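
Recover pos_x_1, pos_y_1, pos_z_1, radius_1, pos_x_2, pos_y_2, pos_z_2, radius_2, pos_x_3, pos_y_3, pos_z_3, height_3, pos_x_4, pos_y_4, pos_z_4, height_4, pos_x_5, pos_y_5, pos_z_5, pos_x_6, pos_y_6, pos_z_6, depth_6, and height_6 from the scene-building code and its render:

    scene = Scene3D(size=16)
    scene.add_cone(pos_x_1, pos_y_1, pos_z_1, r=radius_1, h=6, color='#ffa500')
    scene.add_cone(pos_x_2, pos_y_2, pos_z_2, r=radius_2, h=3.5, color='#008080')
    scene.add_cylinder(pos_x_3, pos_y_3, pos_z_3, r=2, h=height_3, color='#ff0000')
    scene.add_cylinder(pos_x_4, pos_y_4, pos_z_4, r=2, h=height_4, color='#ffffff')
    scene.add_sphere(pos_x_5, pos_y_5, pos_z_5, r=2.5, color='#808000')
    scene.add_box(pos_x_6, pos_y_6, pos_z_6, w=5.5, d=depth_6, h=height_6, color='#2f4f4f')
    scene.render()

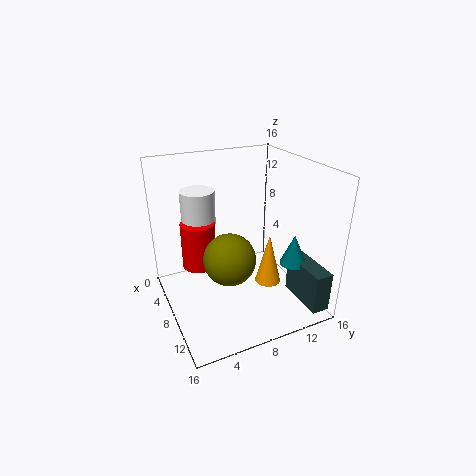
pos_x_1 = 9, pos_y_1 = 11.5, pos_z_1 = 2, radius_1 = 1.5, pos_x_2 = 11, pos_y_2 = 13.5, pos_z_2 = 5, radius_2 = 1.5, pos_x_3 = 4.5, pos_y_3 = 4.5, pos_z_3 = 3.5, height_3 = 5.5, pos_x_4 = 3.5, pos_y_4 = 5, pos_z_4 = 8.5, height_4 = 4, pos_x_5 = 12.5, pos_y_5 = 5, pos_z_5 = 8.5, pos_x_6 = 10, pos_y_6 = 13.5, pos_z_6 = 1, depth_6 = 2, height_6 = 4.5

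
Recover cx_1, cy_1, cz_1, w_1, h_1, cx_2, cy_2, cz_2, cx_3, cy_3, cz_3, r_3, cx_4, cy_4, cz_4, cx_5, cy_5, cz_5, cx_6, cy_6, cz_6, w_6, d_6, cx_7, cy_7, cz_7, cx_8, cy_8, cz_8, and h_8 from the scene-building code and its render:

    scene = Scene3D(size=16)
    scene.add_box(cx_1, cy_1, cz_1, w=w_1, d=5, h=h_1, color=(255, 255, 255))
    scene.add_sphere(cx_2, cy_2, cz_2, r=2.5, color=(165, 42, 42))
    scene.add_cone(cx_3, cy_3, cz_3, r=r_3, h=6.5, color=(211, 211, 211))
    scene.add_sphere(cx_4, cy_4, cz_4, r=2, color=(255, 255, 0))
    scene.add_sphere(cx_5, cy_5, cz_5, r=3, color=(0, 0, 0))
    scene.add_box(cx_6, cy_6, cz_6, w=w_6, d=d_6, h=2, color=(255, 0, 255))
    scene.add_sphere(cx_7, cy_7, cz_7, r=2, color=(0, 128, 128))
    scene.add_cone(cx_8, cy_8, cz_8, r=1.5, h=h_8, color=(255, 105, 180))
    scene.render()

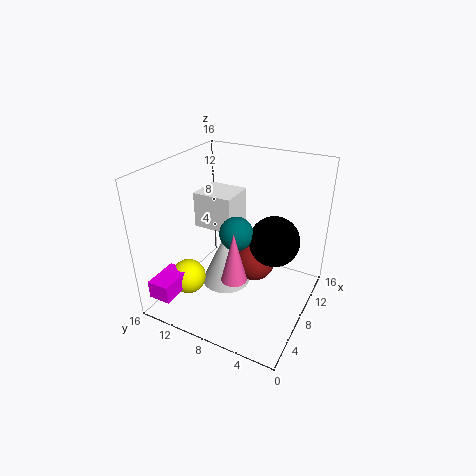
cx_1 = 10.5; cy_1 = 10.5; cz_1 = 6.5; w_1 = 4.5; h_1 = 4.5; cx_2 = 11.5; cy_2 = 7.5; cz_2 = 3; cx_3 = 9.5; cy_3 = 10.5; cz_3 = 0.5; r_3 = 3; cx_4 = 5; cy_4 = 13; cz_4 = 3; cx_5 = 11.5; cy_5 = 5; cz_5 = 6.5; cx_6 = 0.5; cy_6 = 12.5; cz_6 = 2.5; w_6 = 4; d_6 = 2.5; cx_7 = 9.5; cy_7 = 9; cz_7 = 7.5; cx_8 = 7; cy_8 = 8; cz_8 = 3; h_8 = 6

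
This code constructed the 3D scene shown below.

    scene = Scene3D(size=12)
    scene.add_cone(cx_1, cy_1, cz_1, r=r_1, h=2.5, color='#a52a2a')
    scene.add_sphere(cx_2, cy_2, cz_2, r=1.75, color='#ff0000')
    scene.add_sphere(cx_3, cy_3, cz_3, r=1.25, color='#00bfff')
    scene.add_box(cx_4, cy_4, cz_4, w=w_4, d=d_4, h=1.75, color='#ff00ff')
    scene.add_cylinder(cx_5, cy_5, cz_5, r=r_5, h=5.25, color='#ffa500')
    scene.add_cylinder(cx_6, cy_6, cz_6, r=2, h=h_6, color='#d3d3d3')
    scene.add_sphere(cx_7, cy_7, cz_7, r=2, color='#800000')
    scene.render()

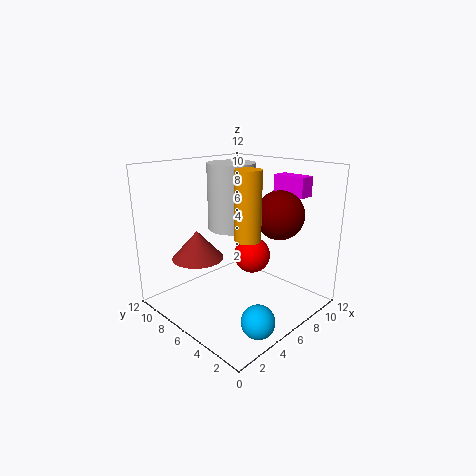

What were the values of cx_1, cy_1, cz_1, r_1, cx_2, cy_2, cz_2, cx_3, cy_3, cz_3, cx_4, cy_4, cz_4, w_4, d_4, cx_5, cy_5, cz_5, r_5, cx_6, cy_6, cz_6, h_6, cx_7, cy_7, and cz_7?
cx_1 = 4.25, cy_1 = 9.25, cz_1 = 3.75, r_1 = 2.25, cx_2 = 9.75, cy_2 = 7.75, cz_2 = 2.75, cx_3 = 3.25, cy_3 = 1.25, cz_3 = 1.5, cx_4 = 10.5, cy_4 = 3, cz_4 = 9, w_4 = 1.5, d_4 = 3, cx_5 = 4.75, cy_5 = 3.75, cz_5 = 6.75, r_5 = 1, cx_6 = 6.5, cy_6 = 7.25, cz_6 = 6.5, h_6 = 5.5, cx_7 = 8.25, cy_7 = 3.5, cz_7 = 8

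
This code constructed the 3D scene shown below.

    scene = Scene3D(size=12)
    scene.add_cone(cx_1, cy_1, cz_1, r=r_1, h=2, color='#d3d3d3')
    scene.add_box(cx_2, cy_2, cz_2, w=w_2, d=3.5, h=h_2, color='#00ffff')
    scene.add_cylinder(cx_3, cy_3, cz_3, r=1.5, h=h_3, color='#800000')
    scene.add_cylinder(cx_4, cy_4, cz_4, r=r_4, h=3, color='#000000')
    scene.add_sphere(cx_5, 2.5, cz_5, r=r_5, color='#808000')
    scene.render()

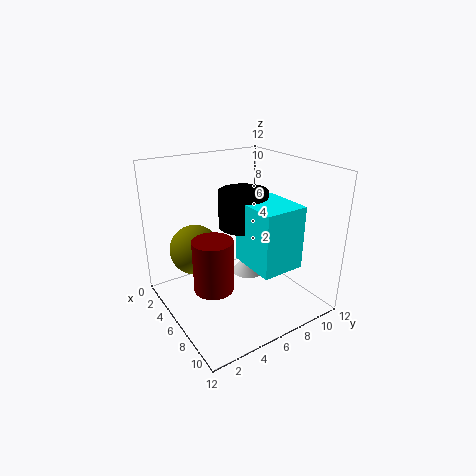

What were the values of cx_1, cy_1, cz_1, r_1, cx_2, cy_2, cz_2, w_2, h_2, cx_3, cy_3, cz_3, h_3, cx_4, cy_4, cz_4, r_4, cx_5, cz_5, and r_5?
cx_1 = 4; cy_1 = 8.5; cz_1 = 1; r_1 = 1.5; cx_2 = 6.5; cy_2 = 5.5; cz_2 = 4.5; w_2 = 4; h_2 = 5; cx_3 = 8; cy_3 = 2.5; cz_3 = 3.5; h_3 = 4; cx_4 = 6; cy_4 = 6.5; cz_4 = 7; r_4 = 2; cx_5 = 5; cz_5 = 5.5; r_5 = 2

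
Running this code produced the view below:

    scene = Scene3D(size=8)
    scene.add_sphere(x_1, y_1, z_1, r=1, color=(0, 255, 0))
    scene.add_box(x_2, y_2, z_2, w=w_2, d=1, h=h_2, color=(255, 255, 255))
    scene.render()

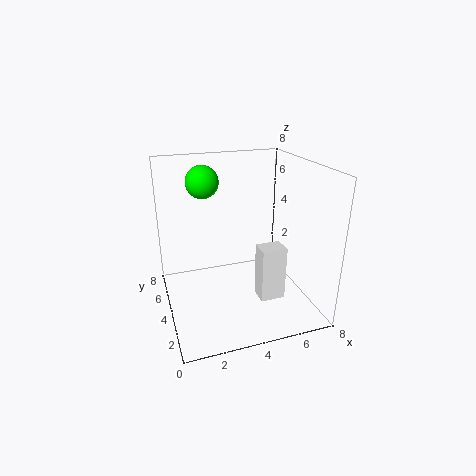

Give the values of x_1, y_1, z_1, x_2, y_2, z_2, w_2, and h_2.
x_1 = 2.75; y_1 = 7; z_1 = 6.5; x_2 = 4.25; y_2 = 1; z_2 = 1.75; w_2 = 1.25; h_2 = 2.75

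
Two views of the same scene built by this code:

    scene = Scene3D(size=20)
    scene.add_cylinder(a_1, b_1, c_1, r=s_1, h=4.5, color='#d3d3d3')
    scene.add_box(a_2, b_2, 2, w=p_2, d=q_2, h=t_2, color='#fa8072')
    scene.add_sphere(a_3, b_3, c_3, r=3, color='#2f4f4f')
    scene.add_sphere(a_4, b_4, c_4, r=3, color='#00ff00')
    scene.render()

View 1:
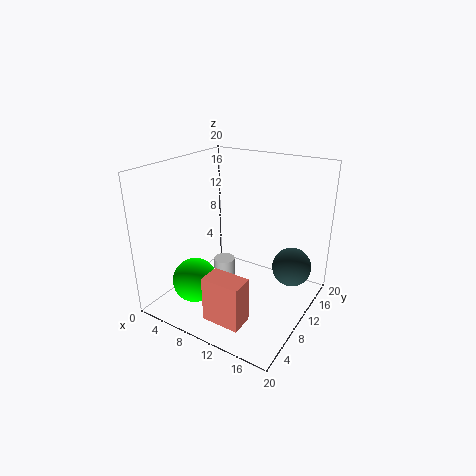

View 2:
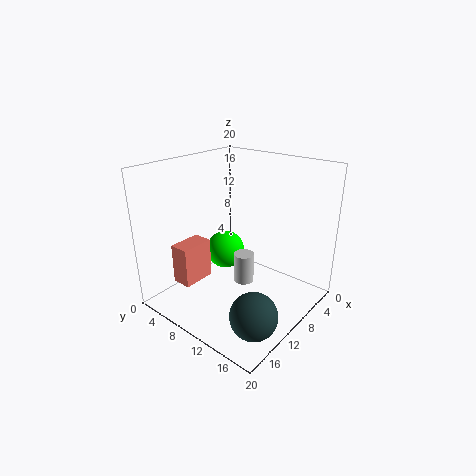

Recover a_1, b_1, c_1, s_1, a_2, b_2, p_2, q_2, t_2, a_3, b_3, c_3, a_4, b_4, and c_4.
a_1 = 8, b_1 = 9.5, c_1 = 2, s_1 = 1.5, a_2 = 10, b_2 = 1.5, p_2 = 5, q_2 = 3, t_2 = 6, a_3 = 15.5, b_3 = 17, c_3 = 3.5, a_4 = 6.5, b_4 = 4.5, c_4 = 5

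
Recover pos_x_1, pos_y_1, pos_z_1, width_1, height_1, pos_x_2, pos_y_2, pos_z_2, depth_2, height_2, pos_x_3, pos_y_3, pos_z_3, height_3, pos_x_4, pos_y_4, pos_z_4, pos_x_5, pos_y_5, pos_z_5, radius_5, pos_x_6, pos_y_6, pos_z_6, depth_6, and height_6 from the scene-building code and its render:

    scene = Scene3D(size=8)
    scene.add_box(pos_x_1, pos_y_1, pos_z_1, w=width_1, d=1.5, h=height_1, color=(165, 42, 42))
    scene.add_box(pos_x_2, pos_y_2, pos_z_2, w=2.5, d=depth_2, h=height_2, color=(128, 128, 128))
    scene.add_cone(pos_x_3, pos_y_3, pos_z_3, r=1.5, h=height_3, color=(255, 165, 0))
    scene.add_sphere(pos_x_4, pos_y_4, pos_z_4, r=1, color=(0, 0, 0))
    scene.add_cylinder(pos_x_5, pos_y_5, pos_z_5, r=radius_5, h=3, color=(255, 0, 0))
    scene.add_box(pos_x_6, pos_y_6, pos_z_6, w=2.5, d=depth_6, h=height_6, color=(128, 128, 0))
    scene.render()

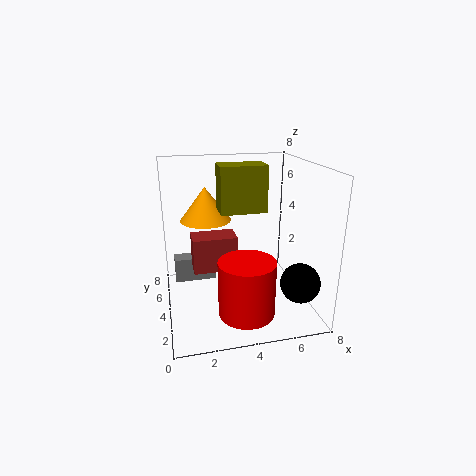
pos_x_1 = 1.5
pos_y_1 = 4
pos_z_1 = 2
width_1 = 2.5
height_1 = 2
pos_x_2 = 0.5
pos_y_2 = 6
pos_z_2 = 0.5
depth_2 = 1
height_2 = 1.5
pos_x_3 = 2.5
pos_y_3 = 6
pos_z_3 = 4.5
height_3 = 2
pos_x_4 = 6.5
pos_y_4 = 1
pos_z_4 = 2.5
pos_x_5 = 4
pos_y_5 = 2
pos_z_5 = 0.5
radius_5 = 1.5
pos_x_6 = 3
pos_y_6 = 3.5
pos_z_6 = 5.5
depth_6 = 1.5
height_6 = 2.5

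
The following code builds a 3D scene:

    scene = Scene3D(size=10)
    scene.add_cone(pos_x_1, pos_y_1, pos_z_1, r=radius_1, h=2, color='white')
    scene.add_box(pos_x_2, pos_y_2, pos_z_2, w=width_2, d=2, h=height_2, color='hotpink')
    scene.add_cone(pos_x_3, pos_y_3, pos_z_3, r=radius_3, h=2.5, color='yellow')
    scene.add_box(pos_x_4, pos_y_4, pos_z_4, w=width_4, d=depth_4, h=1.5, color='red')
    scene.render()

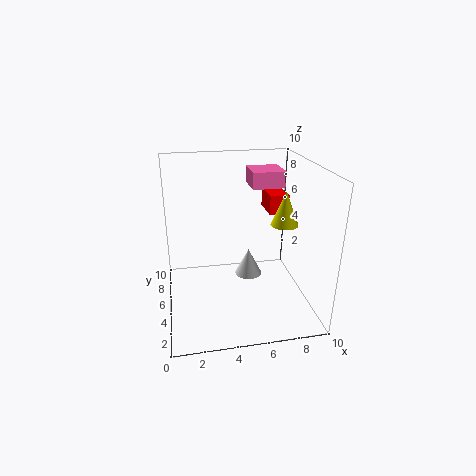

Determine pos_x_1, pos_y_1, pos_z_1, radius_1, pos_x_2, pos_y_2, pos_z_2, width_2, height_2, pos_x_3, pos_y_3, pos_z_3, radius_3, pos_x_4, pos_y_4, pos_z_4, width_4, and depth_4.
pos_x_1 = 6
pos_y_1 = 6
pos_z_1 = 1.5
radius_1 = 1
pos_x_2 = 5.5
pos_y_2 = 3
pos_z_2 = 9
width_2 = 2
height_2 = 1
pos_x_3 = 8.5
pos_y_3 = 5.5
pos_z_3 = 5.5
radius_3 = 1
pos_x_4 = 8
pos_y_4 = 7.5
pos_z_4 = 5.5
width_4 = 1.5
depth_4 = 2.5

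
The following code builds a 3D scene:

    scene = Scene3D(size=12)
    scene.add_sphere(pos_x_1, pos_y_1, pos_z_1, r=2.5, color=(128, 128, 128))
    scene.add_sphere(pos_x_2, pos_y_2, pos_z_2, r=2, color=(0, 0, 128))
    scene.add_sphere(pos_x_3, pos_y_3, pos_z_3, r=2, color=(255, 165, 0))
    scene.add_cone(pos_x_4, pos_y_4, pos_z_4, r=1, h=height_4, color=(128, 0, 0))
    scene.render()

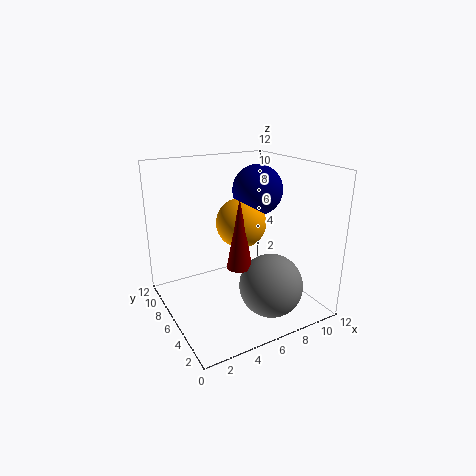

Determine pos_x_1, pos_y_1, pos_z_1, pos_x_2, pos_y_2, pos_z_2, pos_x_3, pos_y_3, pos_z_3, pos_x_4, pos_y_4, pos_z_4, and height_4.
pos_x_1 = 7
pos_y_1 = 2.5
pos_z_1 = 3
pos_x_2 = 7.5
pos_y_2 = 5.5
pos_z_2 = 10
pos_x_3 = 6
pos_y_3 = 5.5
pos_z_3 = 7.5
pos_x_4 = 5
pos_y_4 = 4
pos_z_4 = 4.5
height_4 = 5.5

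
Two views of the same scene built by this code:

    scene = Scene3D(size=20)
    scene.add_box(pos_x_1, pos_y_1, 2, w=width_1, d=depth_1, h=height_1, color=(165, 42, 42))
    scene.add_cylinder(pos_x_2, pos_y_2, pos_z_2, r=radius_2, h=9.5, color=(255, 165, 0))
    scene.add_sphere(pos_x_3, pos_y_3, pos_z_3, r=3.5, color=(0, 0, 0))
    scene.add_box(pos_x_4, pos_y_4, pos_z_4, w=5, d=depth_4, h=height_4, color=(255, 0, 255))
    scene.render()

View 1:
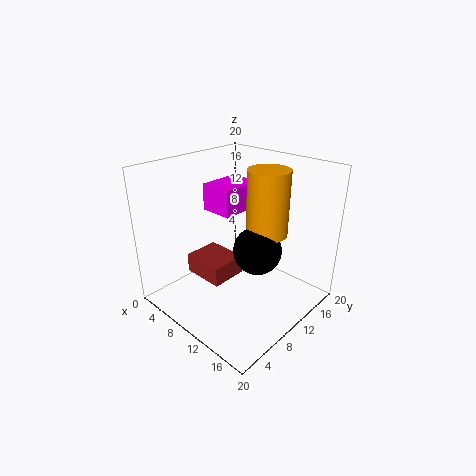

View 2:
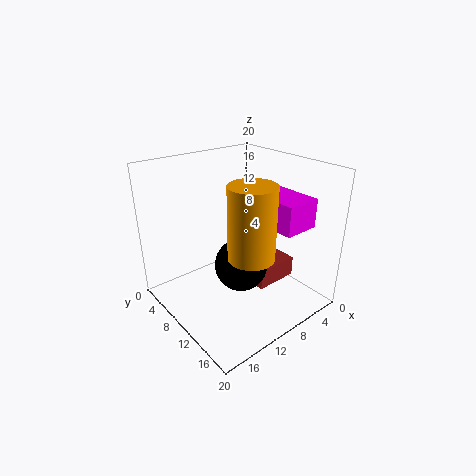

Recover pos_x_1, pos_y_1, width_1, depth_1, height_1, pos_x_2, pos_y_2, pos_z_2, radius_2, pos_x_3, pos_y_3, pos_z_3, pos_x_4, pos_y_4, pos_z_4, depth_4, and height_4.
pos_x_1 = 1.5, pos_y_1 = 7.5, width_1 = 6.5, depth_1 = 5.5, height_1 = 3, pos_x_2 = 11.5, pos_y_2 = 14.5, pos_z_2 = 9.5, radius_2 = 3, pos_x_3 = 11.5, pos_y_3 = 12.5, pos_z_3 = 7.5, pos_x_4 = 2.5, pos_y_4 = 10.5, pos_z_4 = 12, depth_4 = 6.5, height_4 = 4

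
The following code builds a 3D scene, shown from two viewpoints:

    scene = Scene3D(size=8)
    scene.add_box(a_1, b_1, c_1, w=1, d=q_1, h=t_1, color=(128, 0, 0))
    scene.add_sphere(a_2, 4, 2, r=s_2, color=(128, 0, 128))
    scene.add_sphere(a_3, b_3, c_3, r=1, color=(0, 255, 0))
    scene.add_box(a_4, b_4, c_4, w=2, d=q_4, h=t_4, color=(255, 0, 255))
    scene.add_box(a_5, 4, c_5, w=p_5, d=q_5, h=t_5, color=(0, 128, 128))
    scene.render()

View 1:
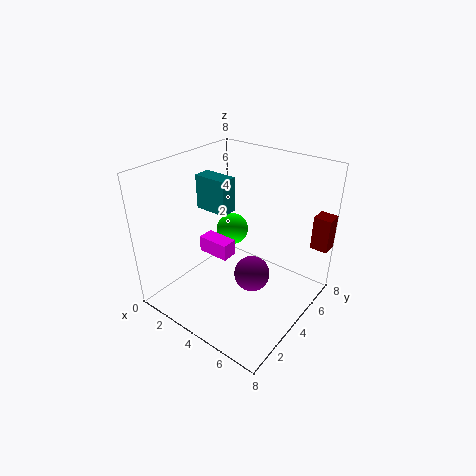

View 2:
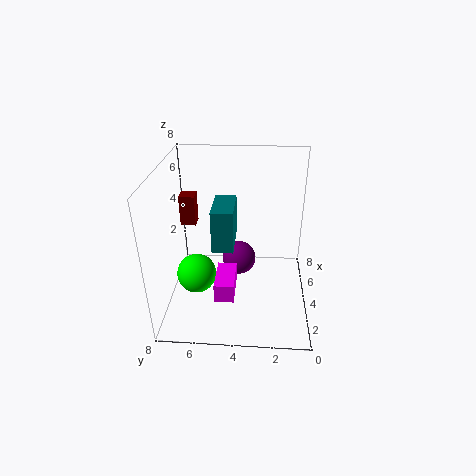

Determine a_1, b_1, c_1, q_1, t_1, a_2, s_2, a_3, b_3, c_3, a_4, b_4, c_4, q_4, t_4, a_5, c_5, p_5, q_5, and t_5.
a_1 = 7, b_1 = 7, c_1 = 3, q_1 = 1, t_1 = 2, a_2 = 5, s_2 = 1, a_3 = 2, b_3 = 6, c_3 = 3, a_4 = 1, b_4 = 4, c_4 = 2, q_4 = 1, t_4 = 1, a_5 = 1, c_5 = 5, p_5 = 2, q_5 = 1, t_5 = 2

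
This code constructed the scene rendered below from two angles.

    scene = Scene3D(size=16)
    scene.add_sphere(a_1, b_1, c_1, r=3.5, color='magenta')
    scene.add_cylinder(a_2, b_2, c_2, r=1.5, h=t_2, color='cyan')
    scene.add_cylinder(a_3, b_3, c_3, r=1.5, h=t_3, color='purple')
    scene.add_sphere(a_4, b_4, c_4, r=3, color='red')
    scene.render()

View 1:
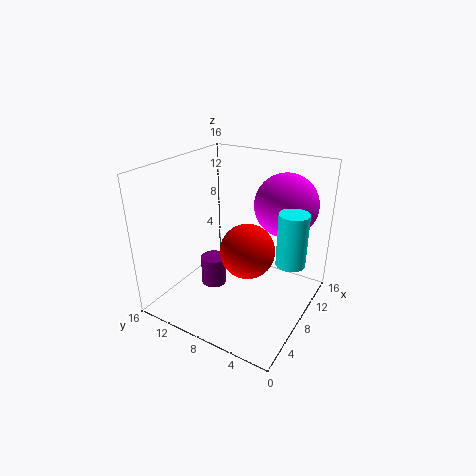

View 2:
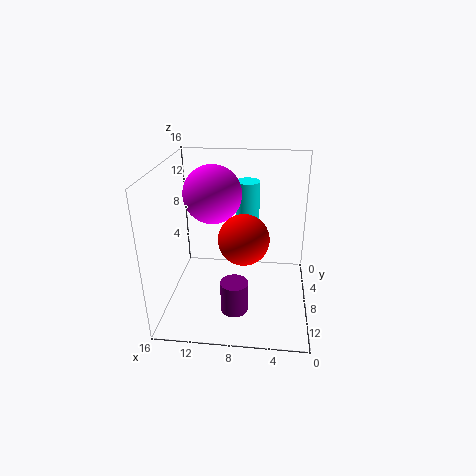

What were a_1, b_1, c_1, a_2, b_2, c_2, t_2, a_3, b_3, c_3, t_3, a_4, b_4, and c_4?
a_1 = 11.5
b_1 = 4
c_1 = 11.5
a_2 = 7.5
b_2 = 1.5
c_2 = 7
t_2 = 5.5
a_3 = 8
b_3 = 11.5
c_3 = 1
t_3 = 3.5
a_4 = 7.5
b_4 = 6.5
c_4 = 7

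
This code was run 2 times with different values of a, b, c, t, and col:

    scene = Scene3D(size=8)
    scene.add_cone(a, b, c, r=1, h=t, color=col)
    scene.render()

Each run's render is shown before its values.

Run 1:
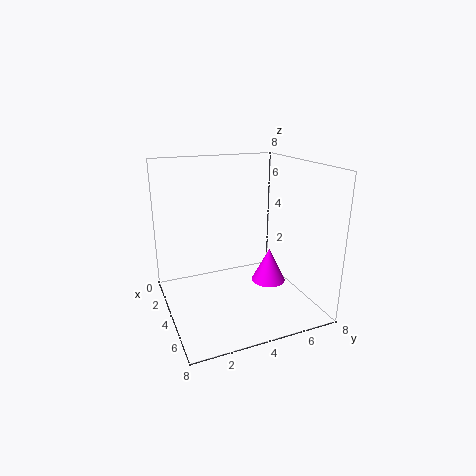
a = 4
b = 6
c = 1
t = 2
col = 'magenta'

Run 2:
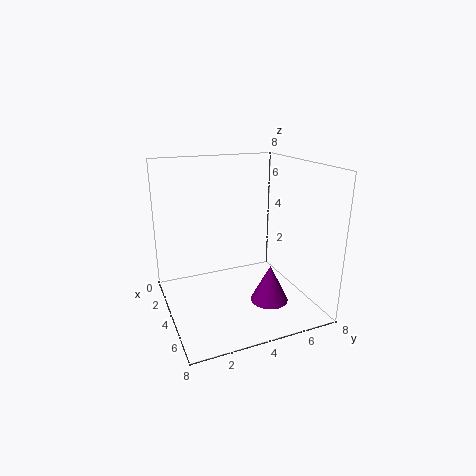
a = 6
b = 5
c = 1
t = 2
col = 'purple'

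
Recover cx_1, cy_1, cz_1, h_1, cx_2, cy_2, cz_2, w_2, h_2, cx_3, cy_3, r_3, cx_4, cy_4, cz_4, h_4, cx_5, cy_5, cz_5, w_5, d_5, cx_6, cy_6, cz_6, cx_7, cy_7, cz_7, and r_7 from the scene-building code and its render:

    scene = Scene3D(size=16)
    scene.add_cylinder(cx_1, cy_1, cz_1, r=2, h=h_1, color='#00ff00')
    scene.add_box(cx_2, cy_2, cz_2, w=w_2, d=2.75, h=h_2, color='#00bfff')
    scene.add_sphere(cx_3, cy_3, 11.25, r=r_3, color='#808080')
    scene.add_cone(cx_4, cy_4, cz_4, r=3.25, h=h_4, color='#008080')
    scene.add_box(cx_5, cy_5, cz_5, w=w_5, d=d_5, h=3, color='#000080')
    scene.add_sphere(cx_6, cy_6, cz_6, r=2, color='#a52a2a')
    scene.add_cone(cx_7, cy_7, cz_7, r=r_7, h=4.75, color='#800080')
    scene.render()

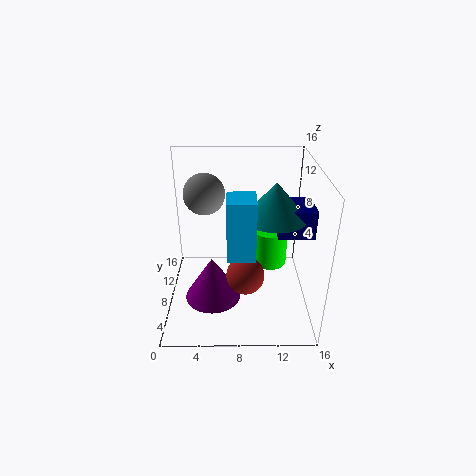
cx_1 = 11.75
cy_1 = 9.5
cz_1 = 4
h_1 = 4.25
cx_2 = 7
cy_2 = 0.25
cz_2 = 10
w_2 = 2.5
h_2 = 5.5
cx_3 = 4
cy_3 = 12.75
r_3 = 2.5
cx_4 = 11.75
cy_4 = 6.5
cz_4 = 11.25
h_4 = 3.75
cx_5 = 12
cy_5 = 5
cz_5 = 9.5
w_5 = 3.75
d_5 = 4
cx_6 = 8.75
cy_6 = 4.5
cz_6 = 5.5
cx_7 = 5.25
cy_7 = 5
cz_7 = 2.5
r_7 = 3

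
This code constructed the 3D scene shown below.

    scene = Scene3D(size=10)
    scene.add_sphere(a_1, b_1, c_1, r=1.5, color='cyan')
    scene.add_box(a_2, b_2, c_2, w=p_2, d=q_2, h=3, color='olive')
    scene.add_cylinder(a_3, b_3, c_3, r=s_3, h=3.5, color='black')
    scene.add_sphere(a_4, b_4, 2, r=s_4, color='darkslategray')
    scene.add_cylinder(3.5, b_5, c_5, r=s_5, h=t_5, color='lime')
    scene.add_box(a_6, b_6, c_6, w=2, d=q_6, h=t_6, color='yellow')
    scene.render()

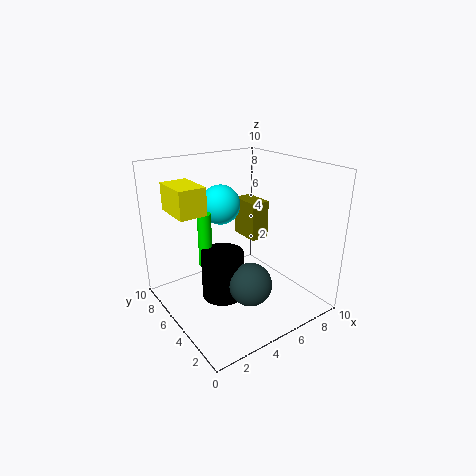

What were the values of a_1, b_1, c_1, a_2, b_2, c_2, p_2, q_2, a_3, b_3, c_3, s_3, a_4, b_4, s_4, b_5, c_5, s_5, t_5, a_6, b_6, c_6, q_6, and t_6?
a_1 = 5.5; b_1 = 8; c_1 = 6.5; a_2 = 7.5; b_2 = 6.5; c_2 = 3.5; p_2 = 1.5; q_2 = 2.5; a_3 = 4; b_3 = 5.5; c_3 = 0.5; s_3 = 1.5; a_4 = 5; b_4 = 3.5; s_4 = 1.5; b_5 = 7; c_5 = 2.5; s_5 = 0.5; t_5 = 4; a_6 = 1.5; b_6 = 6.5; c_6 = 6.5; q_6 = 3; t_6 = 2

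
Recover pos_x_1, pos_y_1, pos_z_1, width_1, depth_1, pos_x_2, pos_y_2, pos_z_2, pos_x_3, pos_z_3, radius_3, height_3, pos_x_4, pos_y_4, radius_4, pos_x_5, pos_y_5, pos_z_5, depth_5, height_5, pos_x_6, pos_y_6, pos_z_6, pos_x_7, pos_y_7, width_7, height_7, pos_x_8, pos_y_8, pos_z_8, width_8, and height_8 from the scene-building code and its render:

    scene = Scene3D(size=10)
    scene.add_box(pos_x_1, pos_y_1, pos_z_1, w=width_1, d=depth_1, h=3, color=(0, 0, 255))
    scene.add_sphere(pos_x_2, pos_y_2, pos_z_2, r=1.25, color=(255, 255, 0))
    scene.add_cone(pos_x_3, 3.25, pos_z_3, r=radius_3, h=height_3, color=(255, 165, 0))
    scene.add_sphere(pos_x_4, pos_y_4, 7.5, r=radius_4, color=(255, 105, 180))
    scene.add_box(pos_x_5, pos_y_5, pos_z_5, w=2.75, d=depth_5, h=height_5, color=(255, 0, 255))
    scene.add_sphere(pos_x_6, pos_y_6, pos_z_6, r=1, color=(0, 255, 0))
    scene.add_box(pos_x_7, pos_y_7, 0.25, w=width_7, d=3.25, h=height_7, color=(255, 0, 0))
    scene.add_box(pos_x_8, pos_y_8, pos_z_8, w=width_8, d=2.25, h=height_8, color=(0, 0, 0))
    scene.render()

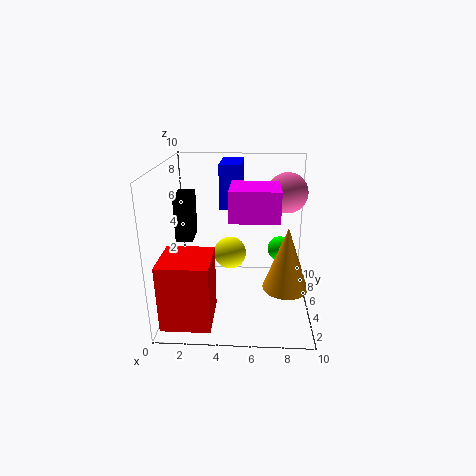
pos_x_1 = 3.75
pos_y_1 = 5
pos_z_1 = 7
width_1 = 1.5
depth_1 = 3
pos_x_2 = 4.25
pos_y_2 = 7.25
pos_z_2 = 2.75
pos_x_3 = 8.25
pos_z_3 = 2.25
radius_3 = 1.5
height_3 = 4.25
pos_x_4 = 8.5
pos_y_4 = 7.75
radius_4 = 1.5
pos_x_5 = 4.75
pos_y_5 = 0.5
pos_z_5 = 7.75
depth_5 = 2.5
height_5 = 1.75
pos_x_6 = 8.25
pos_y_6 = 8.75
pos_z_6 = 2.5
pos_x_7 = 0.25
pos_y_7 = 0.75
width_7 = 3.25
height_7 = 4.5
pos_x_8 = 0.25
pos_y_8 = 6.25
pos_z_8 = 4
width_8 = 1.25
height_8 = 3.5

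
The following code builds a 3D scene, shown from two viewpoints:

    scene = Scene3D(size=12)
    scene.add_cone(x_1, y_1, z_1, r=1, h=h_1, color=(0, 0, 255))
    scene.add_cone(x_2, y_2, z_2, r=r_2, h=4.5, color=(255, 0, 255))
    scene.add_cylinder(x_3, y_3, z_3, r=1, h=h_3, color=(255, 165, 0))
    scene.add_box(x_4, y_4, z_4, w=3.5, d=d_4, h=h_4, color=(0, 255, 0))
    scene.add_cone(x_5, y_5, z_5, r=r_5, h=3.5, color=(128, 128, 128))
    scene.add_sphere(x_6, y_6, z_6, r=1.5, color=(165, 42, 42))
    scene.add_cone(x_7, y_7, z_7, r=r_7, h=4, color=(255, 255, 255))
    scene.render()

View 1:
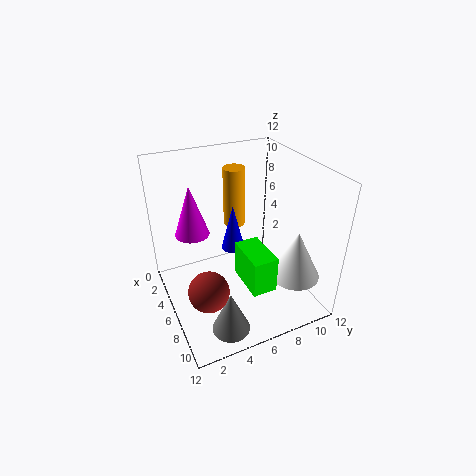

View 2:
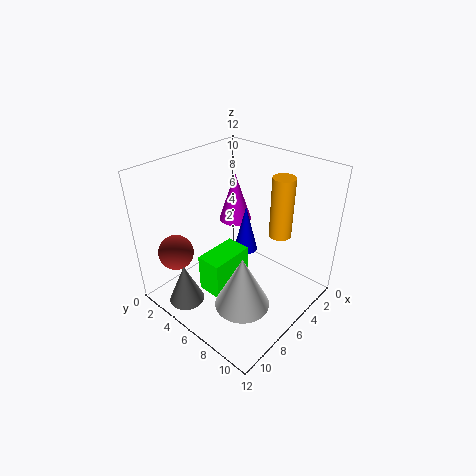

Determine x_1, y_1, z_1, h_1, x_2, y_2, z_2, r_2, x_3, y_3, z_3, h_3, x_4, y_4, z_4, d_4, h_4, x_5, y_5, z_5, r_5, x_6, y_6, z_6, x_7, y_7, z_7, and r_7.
x_1 = 5; y_1 = 6; z_1 = 4.5; h_1 = 4; x_2 = 3; y_2 = 3; z_2 = 5.5; r_2 = 1.5; x_3 = 2; y_3 = 7.5; z_3 = 5; h_3 = 5.5; x_4 = 6.5; y_4 = 5.5; z_4 = 3; d_4 = 2; h_4 = 3; x_5 = 10; y_5 = 3.5; z_5 = 0.5; r_5 = 1.5; x_6 = 9.5; y_6 = 2; z_6 = 4.5; x_7 = 9.5; y_7 = 9.5; z_7 = 3.5; r_7 = 2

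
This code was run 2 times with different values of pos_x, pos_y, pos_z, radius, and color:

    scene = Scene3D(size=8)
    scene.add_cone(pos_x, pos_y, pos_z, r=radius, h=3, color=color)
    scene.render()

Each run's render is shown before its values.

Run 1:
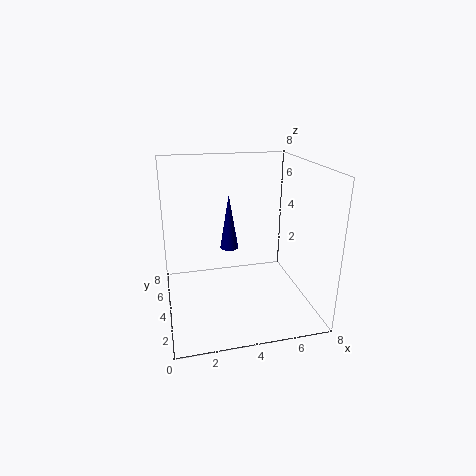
pos_x = 3.5; pos_y = 4; pos_z = 3.5; radius = 0.5; color = 'navy'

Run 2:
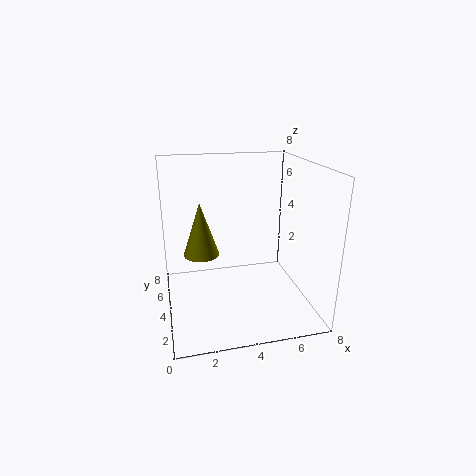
pos_x = 2; pos_y = 4.5; pos_z = 3; radius = 1; color = 'olive'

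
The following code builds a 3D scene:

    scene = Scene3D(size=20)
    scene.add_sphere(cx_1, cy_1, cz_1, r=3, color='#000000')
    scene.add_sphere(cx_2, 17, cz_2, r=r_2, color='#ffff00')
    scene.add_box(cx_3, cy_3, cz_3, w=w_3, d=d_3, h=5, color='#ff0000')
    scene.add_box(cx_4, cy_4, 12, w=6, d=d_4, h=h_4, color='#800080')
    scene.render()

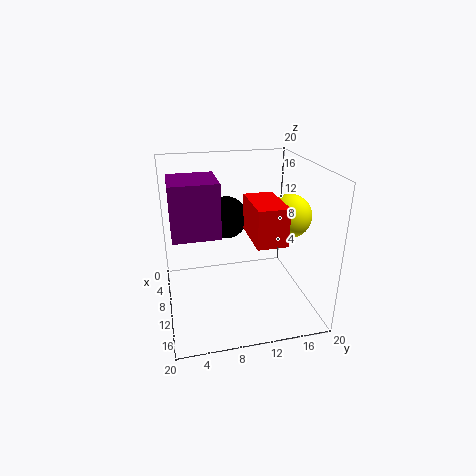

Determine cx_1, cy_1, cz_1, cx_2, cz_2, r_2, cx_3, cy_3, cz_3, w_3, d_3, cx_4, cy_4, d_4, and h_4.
cx_1 = 7, cy_1 = 9, cz_1 = 12, cx_2 = 11, cz_2 = 13, r_2 = 3, cx_3 = 9, cy_3 = 11, cz_3 = 11, w_3 = 7, d_3 = 4, cx_4 = 8, cy_4 = 1, d_4 = 6, h_4 = 7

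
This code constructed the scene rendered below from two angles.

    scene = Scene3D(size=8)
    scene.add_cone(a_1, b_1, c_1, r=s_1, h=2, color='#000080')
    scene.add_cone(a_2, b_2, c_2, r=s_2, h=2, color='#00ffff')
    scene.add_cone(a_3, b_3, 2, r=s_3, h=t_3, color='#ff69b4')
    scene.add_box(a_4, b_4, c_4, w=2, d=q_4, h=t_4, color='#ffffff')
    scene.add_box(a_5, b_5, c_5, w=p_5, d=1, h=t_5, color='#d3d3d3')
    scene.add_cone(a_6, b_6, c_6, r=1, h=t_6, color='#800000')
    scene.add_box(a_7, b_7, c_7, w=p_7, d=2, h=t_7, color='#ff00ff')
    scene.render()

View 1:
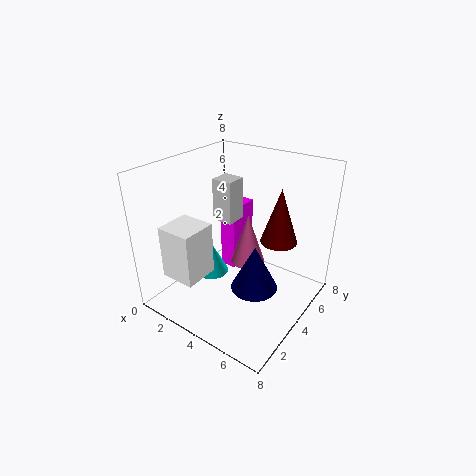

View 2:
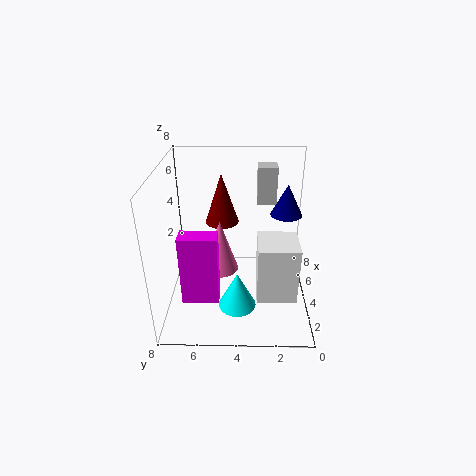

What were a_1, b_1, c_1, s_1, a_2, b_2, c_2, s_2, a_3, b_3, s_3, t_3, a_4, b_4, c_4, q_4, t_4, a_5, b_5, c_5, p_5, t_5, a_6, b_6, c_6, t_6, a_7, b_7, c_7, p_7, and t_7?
a_1 = 7; b_1 = 1; c_1 = 4; s_1 = 1; a_2 = 2; b_2 = 4; c_2 = 1; s_2 = 1; a_3 = 4; b_3 = 5; s_3 = 1; t_3 = 3; a_4 = 1; b_4 = 1; c_4 = 2; q_4 = 2; t_4 = 3; a_5 = 4; b_5 = 2; c_5 = 6; p_5 = 1; t_5 = 2; a_6 = 6; b_6 = 5; c_6 = 4; t_6 = 3; a_7 = 2; b_7 = 5; c_7 = 1; p_7 = 1; t_7 = 4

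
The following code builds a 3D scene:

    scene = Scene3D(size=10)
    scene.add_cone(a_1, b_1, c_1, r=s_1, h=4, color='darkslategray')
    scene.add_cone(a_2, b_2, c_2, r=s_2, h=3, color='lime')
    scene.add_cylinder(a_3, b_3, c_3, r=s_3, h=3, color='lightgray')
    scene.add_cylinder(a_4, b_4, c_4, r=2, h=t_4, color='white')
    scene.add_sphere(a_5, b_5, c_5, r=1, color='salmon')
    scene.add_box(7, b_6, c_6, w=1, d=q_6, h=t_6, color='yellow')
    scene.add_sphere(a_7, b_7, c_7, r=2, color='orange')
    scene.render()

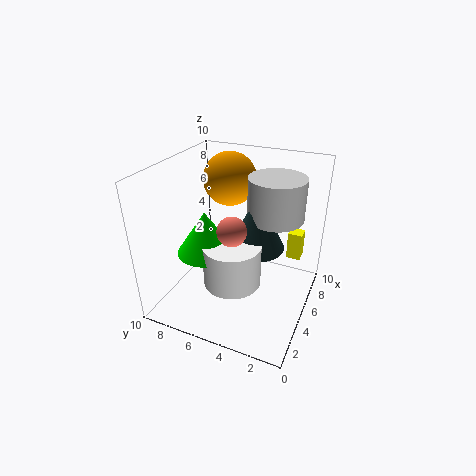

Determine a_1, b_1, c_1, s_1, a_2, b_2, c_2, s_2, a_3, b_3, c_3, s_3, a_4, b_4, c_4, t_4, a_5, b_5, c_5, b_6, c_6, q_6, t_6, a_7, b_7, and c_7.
a_1 = 6, b_1 = 4, c_1 = 4, s_1 = 2, a_2 = 4, b_2 = 7, c_2 = 4, s_2 = 2, a_3 = 7, b_3 = 3, c_3 = 6, s_3 = 2, a_4 = 4, b_4 = 5, c_4 = 2, t_4 = 3, a_5 = 4, b_5 = 5, c_5 = 6, b_6 = 1, c_6 = 3, q_6 = 1, t_6 = 2, a_7 = 8, b_7 = 7, c_7 = 8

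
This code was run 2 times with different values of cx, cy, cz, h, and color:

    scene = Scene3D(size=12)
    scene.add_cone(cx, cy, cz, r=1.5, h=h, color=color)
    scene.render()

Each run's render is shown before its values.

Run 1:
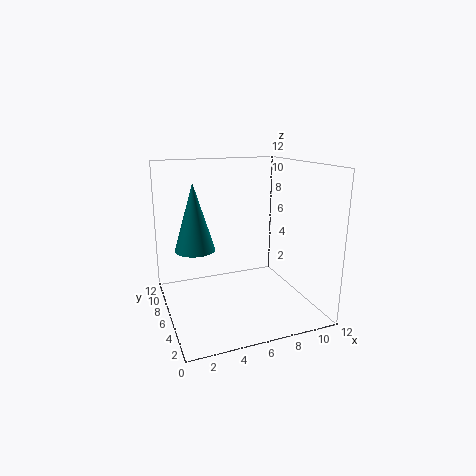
cx = 2, cy = 4.5, cz = 6, h = 5, color = 'teal'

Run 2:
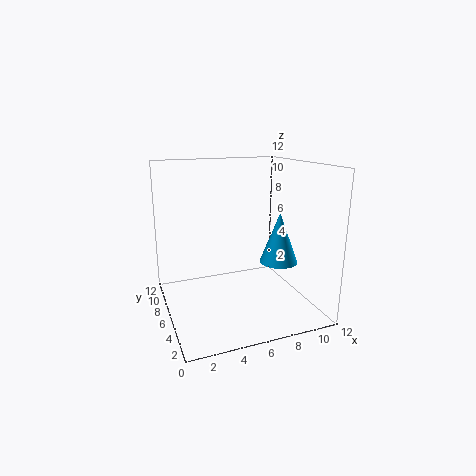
cx = 8.5, cy = 3.5, cz = 4.5, h = 4, color = 'deepskyblue'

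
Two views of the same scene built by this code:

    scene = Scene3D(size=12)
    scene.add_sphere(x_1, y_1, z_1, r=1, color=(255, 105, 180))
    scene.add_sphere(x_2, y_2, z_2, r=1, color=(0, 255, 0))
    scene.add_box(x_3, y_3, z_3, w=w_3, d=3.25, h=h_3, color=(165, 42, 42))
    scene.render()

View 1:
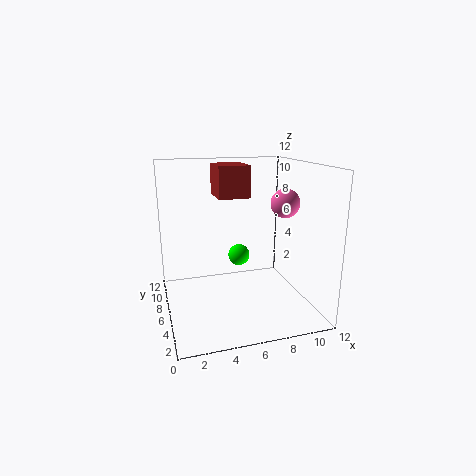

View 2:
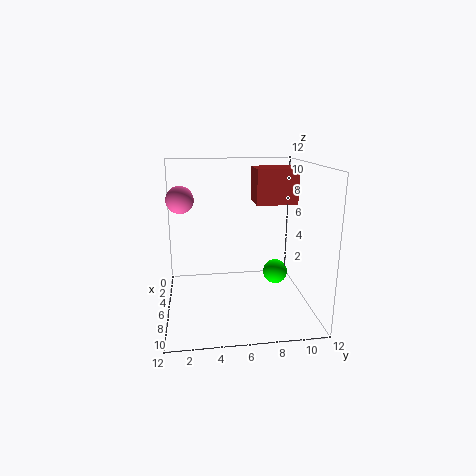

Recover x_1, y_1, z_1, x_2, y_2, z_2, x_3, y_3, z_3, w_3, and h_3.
x_1 = 8; y_1 = 1.5; z_1 = 9.75; x_2 = 7; y_2 = 9; z_2 = 3.25; x_3 = 4.75; y_3 = 7.25; z_3 = 9; w_3 = 2.75; h_3 = 2.75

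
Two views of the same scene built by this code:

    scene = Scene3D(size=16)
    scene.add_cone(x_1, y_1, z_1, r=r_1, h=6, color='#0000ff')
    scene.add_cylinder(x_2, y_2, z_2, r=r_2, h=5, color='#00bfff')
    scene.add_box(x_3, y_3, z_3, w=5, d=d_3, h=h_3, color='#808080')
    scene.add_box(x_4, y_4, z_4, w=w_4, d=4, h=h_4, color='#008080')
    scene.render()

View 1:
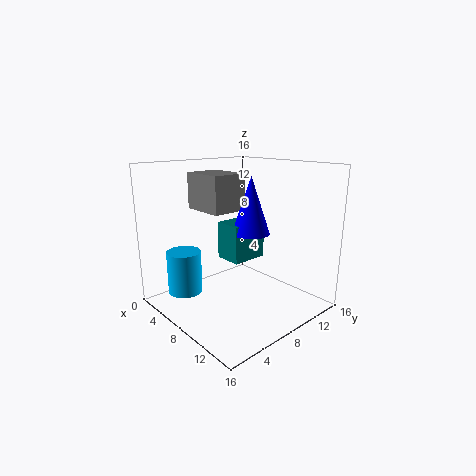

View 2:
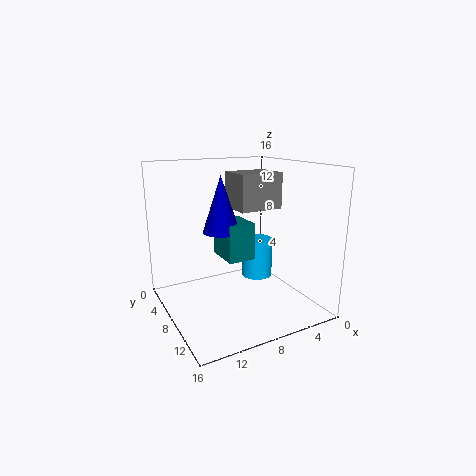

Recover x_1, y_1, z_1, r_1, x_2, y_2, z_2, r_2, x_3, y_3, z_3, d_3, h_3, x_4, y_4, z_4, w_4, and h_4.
x_1 = 10, y_1 = 8, z_1 = 9, r_1 = 2, x_2 = 3, y_2 = 4, z_2 = 1, r_2 = 2, x_3 = 3, y_3 = 5, z_3 = 11, d_3 = 4, h_3 = 4, x_4 = 7, y_4 = 6, z_4 = 6, w_4 = 3, h_4 = 4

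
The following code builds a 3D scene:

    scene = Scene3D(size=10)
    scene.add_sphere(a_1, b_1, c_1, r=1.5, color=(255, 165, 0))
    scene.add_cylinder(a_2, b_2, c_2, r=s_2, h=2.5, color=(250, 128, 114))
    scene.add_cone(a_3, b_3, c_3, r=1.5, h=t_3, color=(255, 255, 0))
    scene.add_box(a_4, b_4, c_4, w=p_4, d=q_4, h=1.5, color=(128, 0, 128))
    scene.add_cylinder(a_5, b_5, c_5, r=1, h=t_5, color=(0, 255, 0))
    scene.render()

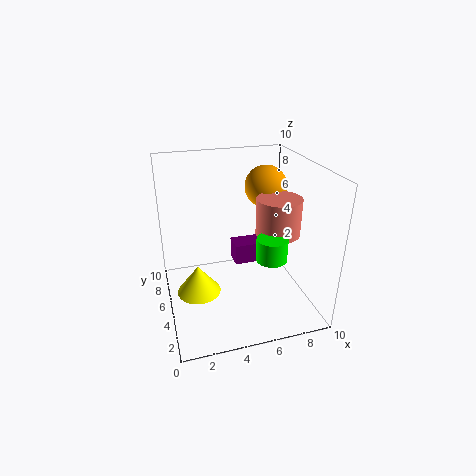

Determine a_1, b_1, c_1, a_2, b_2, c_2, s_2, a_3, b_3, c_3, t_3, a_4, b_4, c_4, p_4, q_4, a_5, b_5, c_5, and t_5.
a_1 = 7.5, b_1 = 6.5, c_1 = 8, a_2 = 7.5, b_2 = 4, c_2 = 5.5, s_2 = 1.5, a_3 = 2, b_3 = 4.5, c_3 = 1.5, t_3 = 2, a_4 = 5, b_4 = 5.5, c_4 = 2.5, p_4 = 3, q_4 = 1.5, a_5 = 6.5, b_5 = 2.5, c_5 = 4.5, t_5 = 1.5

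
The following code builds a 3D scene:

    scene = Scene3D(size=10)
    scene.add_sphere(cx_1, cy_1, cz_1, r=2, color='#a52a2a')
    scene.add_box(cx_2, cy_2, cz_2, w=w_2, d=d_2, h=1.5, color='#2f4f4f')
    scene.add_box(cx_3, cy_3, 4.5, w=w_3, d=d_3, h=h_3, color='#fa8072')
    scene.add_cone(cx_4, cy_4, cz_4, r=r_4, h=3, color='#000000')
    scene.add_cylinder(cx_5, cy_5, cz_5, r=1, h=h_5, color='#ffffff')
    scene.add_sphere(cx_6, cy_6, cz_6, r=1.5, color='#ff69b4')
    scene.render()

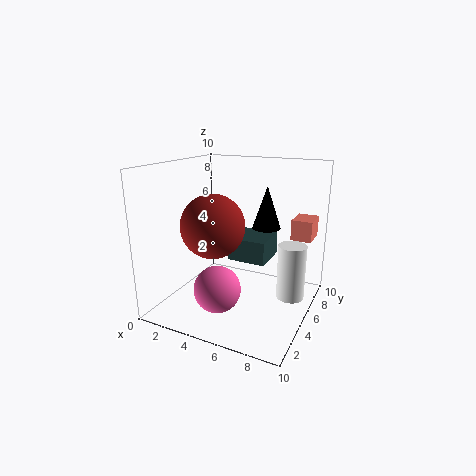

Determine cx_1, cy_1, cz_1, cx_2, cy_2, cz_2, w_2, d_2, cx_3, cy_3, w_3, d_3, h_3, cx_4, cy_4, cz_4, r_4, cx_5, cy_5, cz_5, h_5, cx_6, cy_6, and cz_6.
cx_1 = 4.5
cy_1 = 2.5
cz_1 = 6.5
cx_2 = 5
cy_2 = 3.5
cz_2 = 4
w_2 = 2.5
d_2 = 2.5
cx_3 = 8
cy_3 = 7.5
w_3 = 1.5
d_3 = 2
h_3 = 1.5
cx_4 = 6.5
cy_4 = 6.5
cz_4 = 5.5
r_4 = 1
cx_5 = 8.5
cy_5 = 6.5
cz_5 = 0.5
h_5 = 4
cx_6 = 5
cy_6 = 2
cz_6 = 2.5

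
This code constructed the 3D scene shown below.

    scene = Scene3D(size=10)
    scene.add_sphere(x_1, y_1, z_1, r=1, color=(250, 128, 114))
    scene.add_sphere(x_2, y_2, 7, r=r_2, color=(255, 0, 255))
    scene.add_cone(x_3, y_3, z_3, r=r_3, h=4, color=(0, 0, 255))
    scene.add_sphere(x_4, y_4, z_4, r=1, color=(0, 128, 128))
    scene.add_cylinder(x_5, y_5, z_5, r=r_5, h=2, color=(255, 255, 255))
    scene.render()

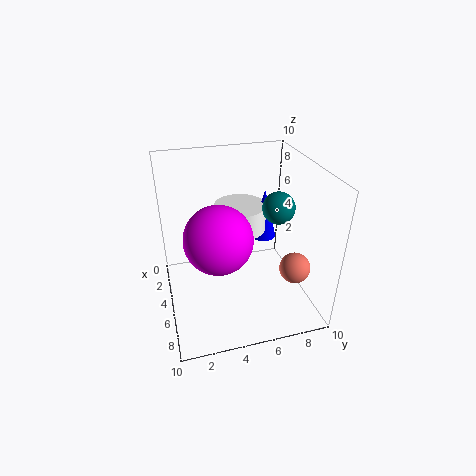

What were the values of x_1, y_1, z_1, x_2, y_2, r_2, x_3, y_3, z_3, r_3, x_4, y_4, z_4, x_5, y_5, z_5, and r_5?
x_1 = 8
y_1 = 8
z_1 = 4
x_2 = 8
y_2 = 3
r_2 = 2
x_3 = 2
y_3 = 8
z_3 = 3
r_3 = 1
x_4 = 7
y_4 = 7
z_4 = 8
x_5 = 2
y_5 = 6
z_5 = 4
r_5 = 2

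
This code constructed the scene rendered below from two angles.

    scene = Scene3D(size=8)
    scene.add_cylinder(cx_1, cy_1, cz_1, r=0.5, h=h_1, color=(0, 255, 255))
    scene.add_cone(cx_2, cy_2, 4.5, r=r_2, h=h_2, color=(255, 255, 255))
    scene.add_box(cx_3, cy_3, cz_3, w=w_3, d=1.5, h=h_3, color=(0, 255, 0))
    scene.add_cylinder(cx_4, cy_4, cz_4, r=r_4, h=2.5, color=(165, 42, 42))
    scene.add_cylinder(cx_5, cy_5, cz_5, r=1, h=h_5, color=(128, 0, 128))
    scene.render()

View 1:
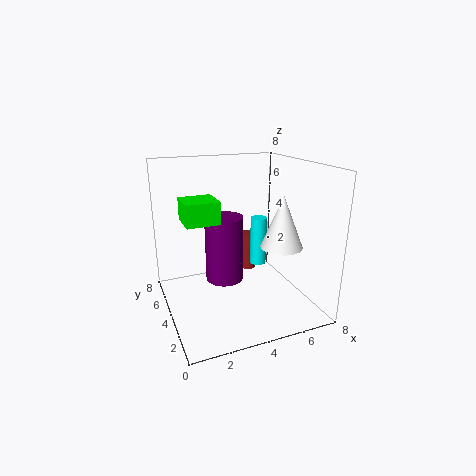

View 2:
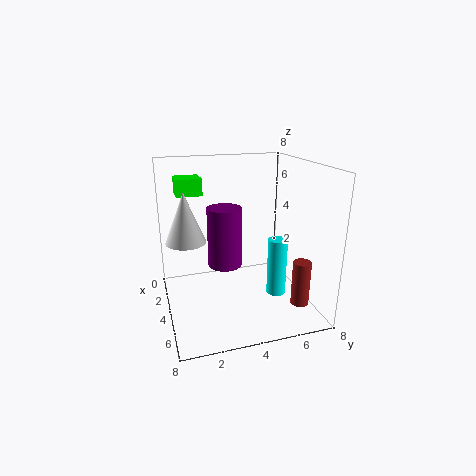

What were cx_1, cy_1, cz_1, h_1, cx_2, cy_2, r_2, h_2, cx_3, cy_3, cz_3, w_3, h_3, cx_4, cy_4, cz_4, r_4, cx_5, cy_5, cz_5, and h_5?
cx_1 = 6
cy_1 = 5.5
cz_1 = 1.5
h_1 = 3
cx_2 = 5
cy_2 = 1
r_2 = 1
h_2 = 2.5
cx_3 = 0.5
cy_3 = 1
cz_3 = 6
w_3 = 1.5
h_3 = 1
cx_4 = 6
cy_4 = 7
cz_4 = 0.5
r_4 = 0.5
cx_5 = 3
cy_5 = 3.5
cz_5 = 2
h_5 = 3.5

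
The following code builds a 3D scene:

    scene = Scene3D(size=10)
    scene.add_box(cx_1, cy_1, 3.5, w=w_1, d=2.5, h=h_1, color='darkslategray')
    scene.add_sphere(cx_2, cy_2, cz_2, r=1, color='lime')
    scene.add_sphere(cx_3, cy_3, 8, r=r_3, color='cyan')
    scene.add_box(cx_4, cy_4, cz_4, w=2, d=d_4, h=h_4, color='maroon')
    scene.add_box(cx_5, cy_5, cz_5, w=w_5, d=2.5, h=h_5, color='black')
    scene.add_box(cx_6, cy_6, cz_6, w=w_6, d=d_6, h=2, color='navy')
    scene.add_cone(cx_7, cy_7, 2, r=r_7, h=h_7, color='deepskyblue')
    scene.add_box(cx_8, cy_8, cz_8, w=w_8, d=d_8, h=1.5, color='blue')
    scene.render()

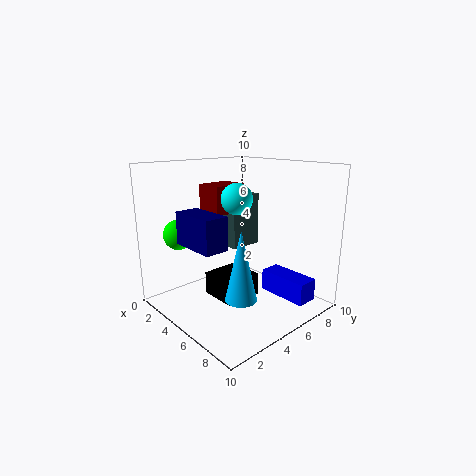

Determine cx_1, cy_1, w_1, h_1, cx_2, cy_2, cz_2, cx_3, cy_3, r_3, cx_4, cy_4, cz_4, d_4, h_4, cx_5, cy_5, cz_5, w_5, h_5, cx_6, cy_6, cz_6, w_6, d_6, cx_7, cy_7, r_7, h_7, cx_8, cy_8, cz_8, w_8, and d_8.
cx_1 = 2, cy_1 = 6, w_1 = 1.5, h_1 = 4, cx_2 = 3, cy_2 = 1.5, cz_2 = 5.5, cx_3 = 6, cy_3 = 4, r_3 = 1, cx_4 = 2, cy_4 = 4, cz_4 = 6.5, d_4 = 2.5, h_4 = 2, cx_5 = 4.5, cy_5 = 2.5, cz_5 = 1.5, w_5 = 2.5, h_5 = 1.5, cx_6 = 4.5, cy_6 = 0.5, cz_6 = 5.5, w_6 = 3, d_6 = 1.5, cx_7 = 7.5, cy_7 = 3, r_7 = 1, h_7 = 4.5, cx_8 = 6, cy_8 = 6.5, cz_8 = 1, w_8 = 3.5, d_8 = 1.5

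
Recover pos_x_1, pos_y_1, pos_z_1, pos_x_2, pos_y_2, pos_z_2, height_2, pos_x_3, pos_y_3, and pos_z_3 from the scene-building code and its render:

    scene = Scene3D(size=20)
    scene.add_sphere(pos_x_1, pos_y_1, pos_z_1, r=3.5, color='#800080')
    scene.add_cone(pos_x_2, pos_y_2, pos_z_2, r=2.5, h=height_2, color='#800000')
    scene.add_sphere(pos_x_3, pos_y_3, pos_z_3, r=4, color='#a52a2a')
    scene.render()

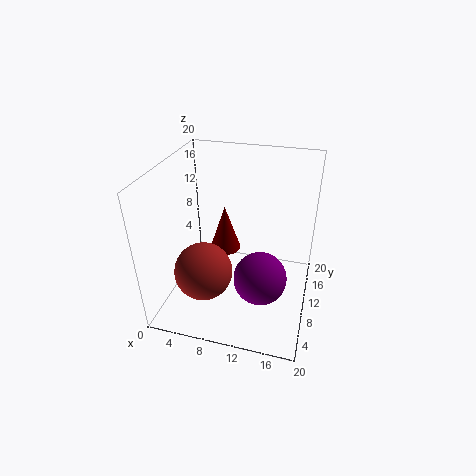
pos_x_1 = 14; pos_y_1 = 6.5; pos_z_1 = 6.5; pos_x_2 = 6; pos_y_2 = 16.5; pos_z_2 = 3.5; height_2 = 7.5; pos_x_3 = 6; pos_y_3 = 6.5; pos_z_3 = 6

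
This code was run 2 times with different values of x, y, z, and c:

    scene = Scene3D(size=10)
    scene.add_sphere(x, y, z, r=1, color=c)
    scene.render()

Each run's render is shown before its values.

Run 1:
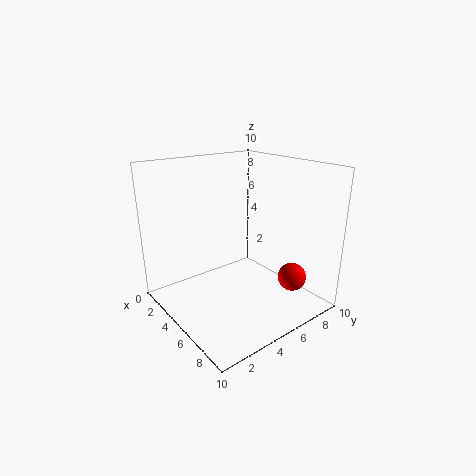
x = 7.5, y = 8, z = 2, c = 'red'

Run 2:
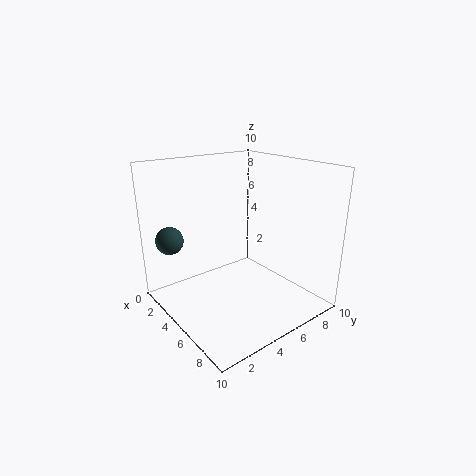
x = 1.5, y = 1.5, z = 4.5, c = 'darkslategray'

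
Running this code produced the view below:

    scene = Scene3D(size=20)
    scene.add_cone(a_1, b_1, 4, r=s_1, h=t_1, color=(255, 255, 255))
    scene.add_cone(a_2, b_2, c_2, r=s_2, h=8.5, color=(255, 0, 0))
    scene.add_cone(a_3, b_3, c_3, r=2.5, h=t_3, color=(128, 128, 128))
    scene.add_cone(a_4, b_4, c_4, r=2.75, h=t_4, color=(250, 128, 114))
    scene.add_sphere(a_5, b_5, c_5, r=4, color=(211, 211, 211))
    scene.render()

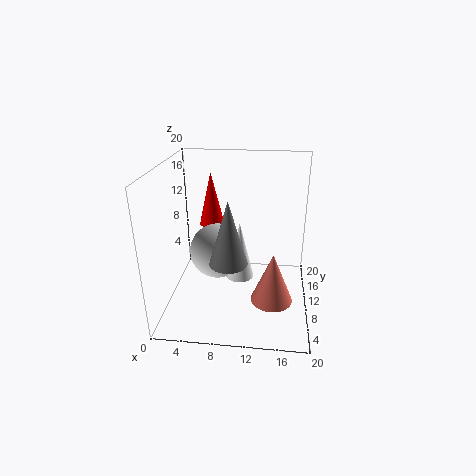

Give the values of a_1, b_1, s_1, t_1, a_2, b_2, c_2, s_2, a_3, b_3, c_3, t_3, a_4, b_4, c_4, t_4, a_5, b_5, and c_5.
a_1 = 10.25
b_1 = 10
s_1 = 2
t_1 = 8.25
a_2 = 4.75
b_2 = 18
c_2 = 8.5
s_2 = 2
a_3 = 9.25
b_3 = 6
c_3 = 8.25
t_3 = 8.5
a_4 = 15
b_4 = 5.75
c_4 = 3.25
t_4 = 6.75
a_5 = 6.75
b_5 = 11.5
c_5 = 7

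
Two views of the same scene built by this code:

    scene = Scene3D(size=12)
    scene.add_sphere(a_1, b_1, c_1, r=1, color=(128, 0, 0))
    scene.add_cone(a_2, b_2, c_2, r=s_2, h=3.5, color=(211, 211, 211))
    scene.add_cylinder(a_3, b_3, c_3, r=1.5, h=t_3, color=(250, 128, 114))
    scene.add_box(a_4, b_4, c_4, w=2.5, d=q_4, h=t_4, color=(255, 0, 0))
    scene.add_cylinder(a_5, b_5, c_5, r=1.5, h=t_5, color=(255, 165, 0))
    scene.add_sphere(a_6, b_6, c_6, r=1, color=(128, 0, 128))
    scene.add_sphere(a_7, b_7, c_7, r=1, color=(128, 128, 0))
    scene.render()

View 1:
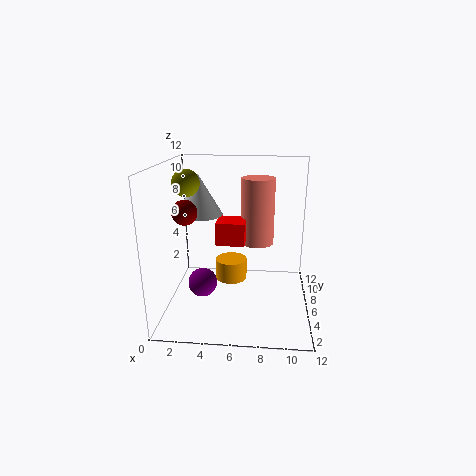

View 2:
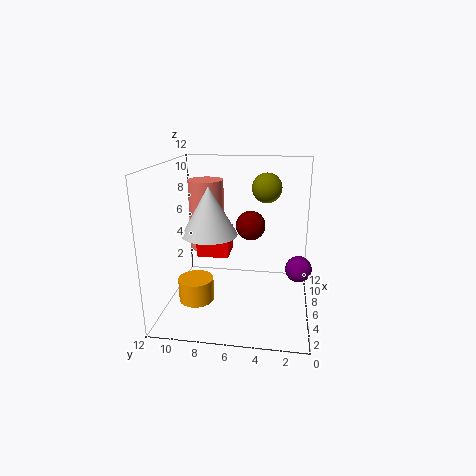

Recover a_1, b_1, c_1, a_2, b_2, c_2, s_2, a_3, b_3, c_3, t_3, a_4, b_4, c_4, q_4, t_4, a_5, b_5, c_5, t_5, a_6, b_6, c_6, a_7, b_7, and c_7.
a_1 = 2; b_1 = 4.5; c_1 = 8.5; a_2 = 2.5; b_2 = 7.5; c_2 = 7.5; s_2 = 2; a_3 = 7.5; b_3 = 9; c_3 = 4.5; t_3 = 6; a_4 = 4; b_4 = 6.5; c_4 = 5; q_4 = 2.5; t_4 = 2; a_5 = 5; b_5 = 9.5; c_5 = 0.5; t_5 = 2; a_6 = 4; b_6 = 1; c_6 = 4.5; a_7 = 2.5; b_7 = 3.5; c_7 = 11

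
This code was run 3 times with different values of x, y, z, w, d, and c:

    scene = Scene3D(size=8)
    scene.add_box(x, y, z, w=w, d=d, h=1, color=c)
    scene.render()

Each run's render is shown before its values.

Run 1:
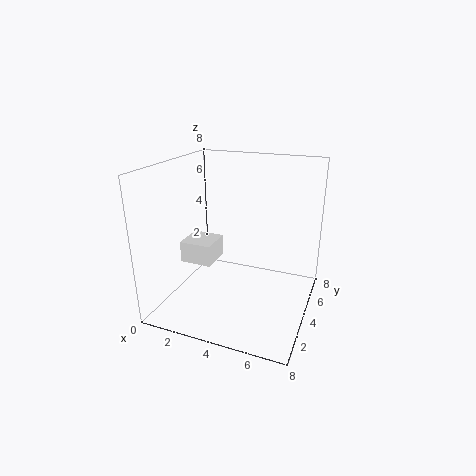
x = 2.5, y = 0.5, z = 4, w = 1.5, d = 1.5, c = 'white'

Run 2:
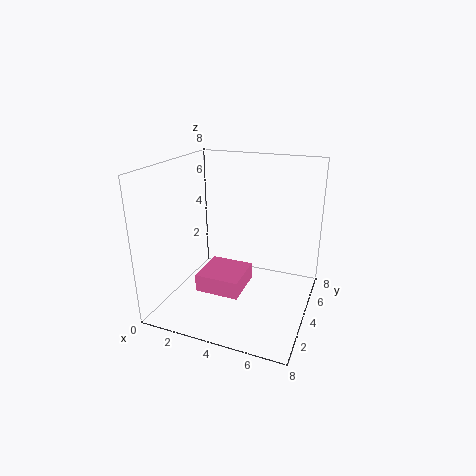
x = 2, y = 2.5, z = 1, w = 2.5, d = 2.5, c = 'hotpink'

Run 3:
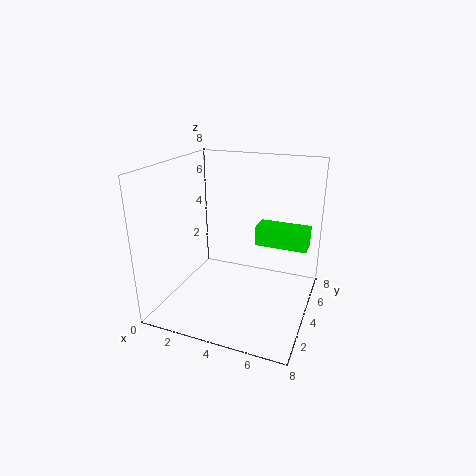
x = 5.5, y = 2.5, z = 4.5, w = 2.5, d = 1, c = 'lime'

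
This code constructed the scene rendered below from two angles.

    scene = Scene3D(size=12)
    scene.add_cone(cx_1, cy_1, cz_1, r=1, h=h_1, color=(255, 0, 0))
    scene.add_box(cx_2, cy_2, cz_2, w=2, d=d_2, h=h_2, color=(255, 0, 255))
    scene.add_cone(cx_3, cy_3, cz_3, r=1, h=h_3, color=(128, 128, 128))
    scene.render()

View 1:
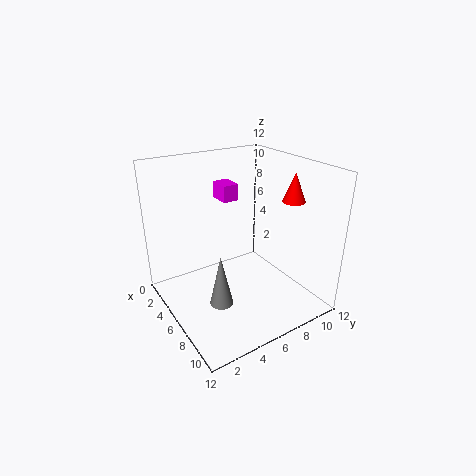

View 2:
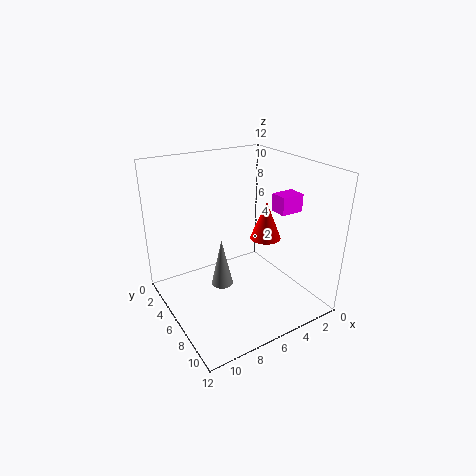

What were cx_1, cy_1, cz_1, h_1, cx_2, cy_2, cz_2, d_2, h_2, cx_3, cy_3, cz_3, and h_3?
cx_1 = 7
cy_1 = 11
cz_1 = 8.5
h_1 = 2.5
cx_2 = 1
cy_2 = 6.5
cz_2 = 8
d_2 = 1.5
h_2 = 1.5
cx_3 = 6.5
cy_3 = 4
cz_3 = 0.5
h_3 = 4.5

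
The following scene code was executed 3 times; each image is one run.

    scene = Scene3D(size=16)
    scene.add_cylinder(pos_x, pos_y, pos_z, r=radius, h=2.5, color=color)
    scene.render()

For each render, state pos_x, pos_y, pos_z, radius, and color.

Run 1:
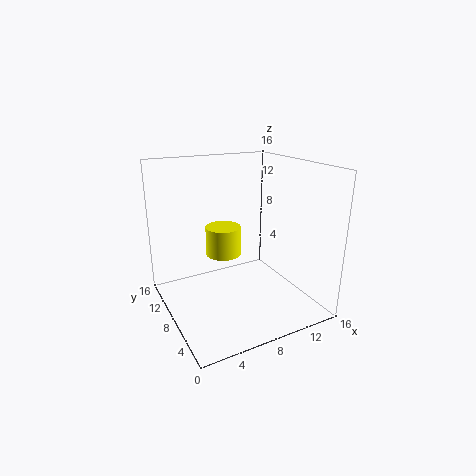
pos_x = 3.5
pos_y = 2.25
pos_z = 9.5
radius = 1.5
color = 'yellow'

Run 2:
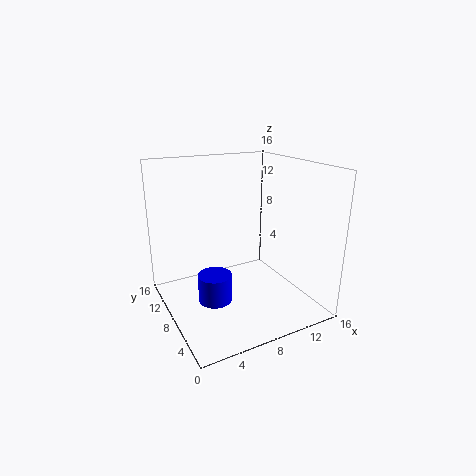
pos_x = 2.5
pos_y = 2
pos_z = 5.25
radius = 1.5
color = 'blue'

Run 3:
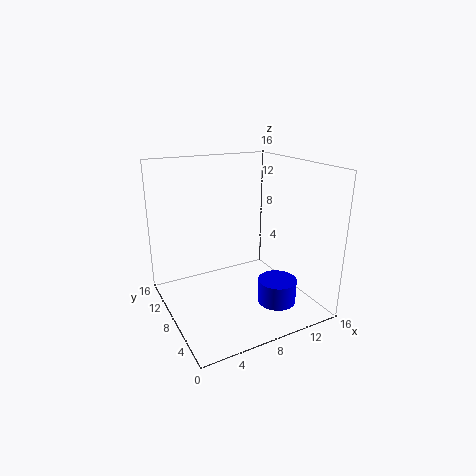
pos_x = 10
pos_y = 3
pos_z = 2.25
radius = 2
color = 'blue'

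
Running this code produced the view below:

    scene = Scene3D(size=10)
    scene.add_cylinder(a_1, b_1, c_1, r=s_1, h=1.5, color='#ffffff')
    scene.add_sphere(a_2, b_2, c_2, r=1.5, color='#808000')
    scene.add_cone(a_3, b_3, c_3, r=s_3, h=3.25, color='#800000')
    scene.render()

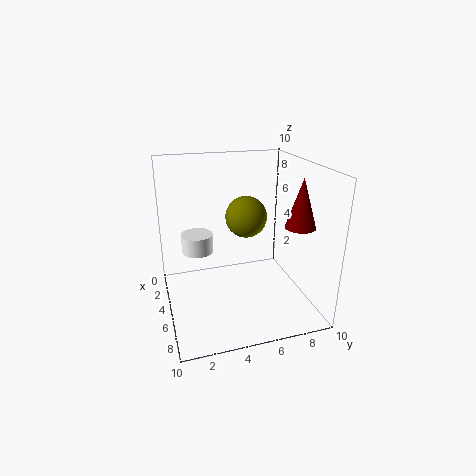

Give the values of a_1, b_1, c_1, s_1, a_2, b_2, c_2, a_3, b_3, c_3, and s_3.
a_1 = 1.25, b_1 = 2.75, c_1 = 2.5, s_1 = 1.25, a_2 = 3.75, b_2 = 6, c_2 = 6, a_3 = 7.25, b_3 = 8.5, c_3 = 6.25, s_3 = 1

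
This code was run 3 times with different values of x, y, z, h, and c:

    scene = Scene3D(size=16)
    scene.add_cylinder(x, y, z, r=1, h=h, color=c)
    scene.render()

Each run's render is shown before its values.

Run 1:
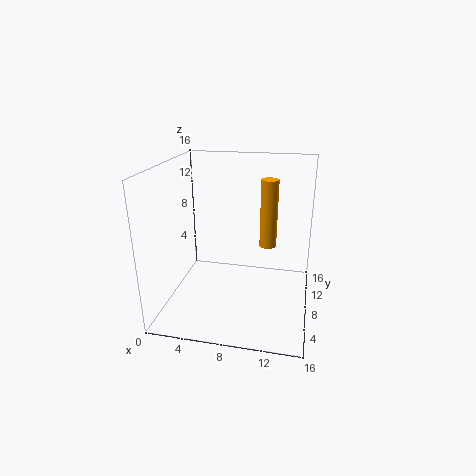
x = 11, y = 11, z = 6, h = 8, c = 'orange'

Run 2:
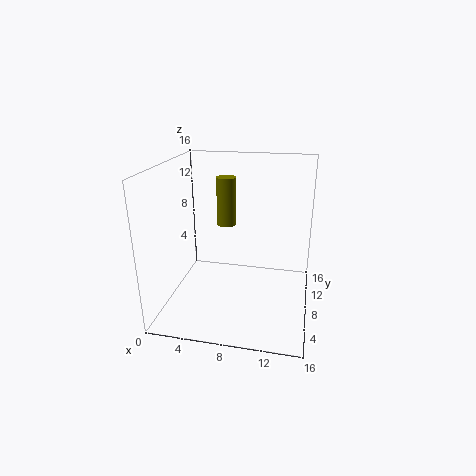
x = 7, y = 7, z = 10, h = 5, c = 'olive'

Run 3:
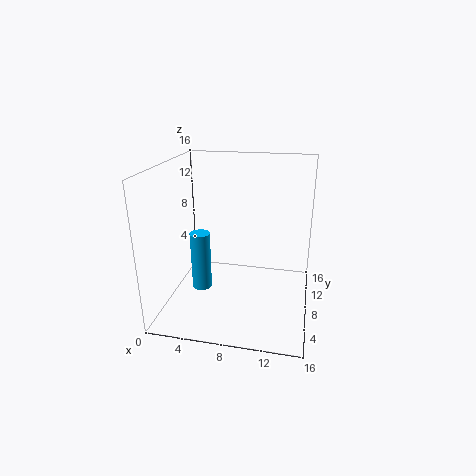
x = 5, y = 4, z = 4, h = 6, c = 'deepskyblue'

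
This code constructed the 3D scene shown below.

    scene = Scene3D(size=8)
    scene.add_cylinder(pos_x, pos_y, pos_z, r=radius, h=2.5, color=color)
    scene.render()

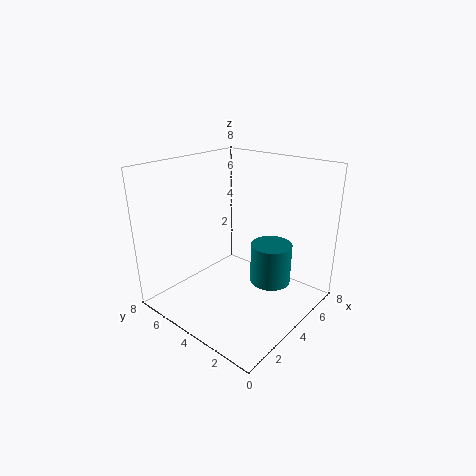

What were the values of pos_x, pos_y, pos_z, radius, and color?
pos_x = 6.25, pos_y = 3.25, pos_z = 0.5, radius = 1.25, color = 'teal'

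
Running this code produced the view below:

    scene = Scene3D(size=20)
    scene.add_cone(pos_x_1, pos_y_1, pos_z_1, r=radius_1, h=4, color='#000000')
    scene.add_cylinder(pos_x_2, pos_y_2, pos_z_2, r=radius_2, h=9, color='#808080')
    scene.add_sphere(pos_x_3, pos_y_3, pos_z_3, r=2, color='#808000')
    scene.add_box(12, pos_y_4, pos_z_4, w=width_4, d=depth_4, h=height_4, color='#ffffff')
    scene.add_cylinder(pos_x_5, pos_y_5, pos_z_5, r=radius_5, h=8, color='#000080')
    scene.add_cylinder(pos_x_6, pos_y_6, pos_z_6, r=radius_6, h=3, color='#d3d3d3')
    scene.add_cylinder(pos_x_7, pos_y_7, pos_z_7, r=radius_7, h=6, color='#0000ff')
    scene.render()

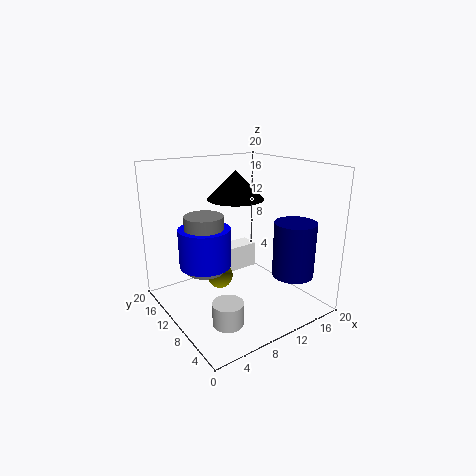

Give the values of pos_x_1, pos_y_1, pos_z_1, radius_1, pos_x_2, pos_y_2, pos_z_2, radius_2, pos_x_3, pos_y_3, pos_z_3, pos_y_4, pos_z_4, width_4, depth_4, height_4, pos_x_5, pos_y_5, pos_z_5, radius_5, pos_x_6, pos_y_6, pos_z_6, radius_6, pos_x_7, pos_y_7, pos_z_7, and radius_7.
pos_x_1 = 11, pos_y_1 = 12, pos_z_1 = 15, radius_1 = 4, pos_x_2 = 8, pos_y_2 = 16, pos_z_2 = 3, radius_2 = 3, pos_x_3 = 10, pos_y_3 = 15, pos_z_3 = 2, pos_y_4 = 15, pos_z_4 = 2, width_4 = 5, depth_4 = 3, height_4 = 4, pos_x_5 = 17, pos_y_5 = 6, pos_z_5 = 4, radius_5 = 3, pos_x_6 = 5, pos_y_6 = 5, pos_z_6 = 1, radius_6 = 2, pos_x_7 = 8, pos_y_7 = 16, pos_z_7 = 4, radius_7 = 4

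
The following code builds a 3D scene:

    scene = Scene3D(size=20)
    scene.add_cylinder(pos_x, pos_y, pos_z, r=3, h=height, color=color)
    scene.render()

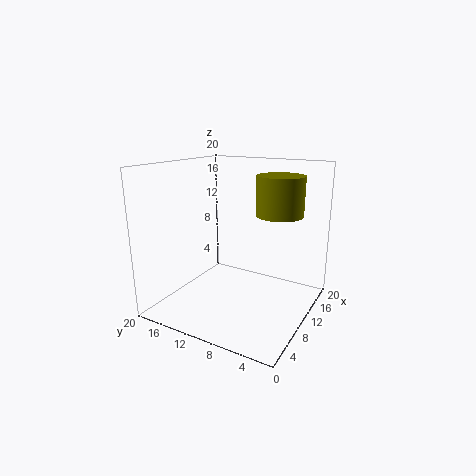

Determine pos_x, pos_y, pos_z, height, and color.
pos_x = 10
pos_y = 4
pos_z = 14
height = 5
color = 'olive'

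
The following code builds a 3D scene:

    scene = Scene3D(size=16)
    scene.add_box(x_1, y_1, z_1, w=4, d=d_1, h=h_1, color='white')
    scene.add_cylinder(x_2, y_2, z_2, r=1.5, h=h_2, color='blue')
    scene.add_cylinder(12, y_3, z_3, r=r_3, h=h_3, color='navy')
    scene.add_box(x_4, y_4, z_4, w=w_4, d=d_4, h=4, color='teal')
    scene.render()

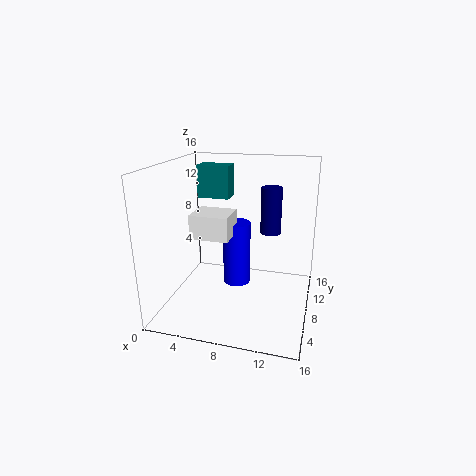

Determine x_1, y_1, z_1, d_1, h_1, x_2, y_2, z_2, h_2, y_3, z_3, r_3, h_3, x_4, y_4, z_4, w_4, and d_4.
x_1 = 4, y_1 = 4, z_1 = 9, d_1 = 3.5, h_1 = 2.5, x_2 = 8, y_2 = 7.5, z_2 = 3, h_2 = 7, y_3 = 5.5, z_3 = 10, r_3 = 1, h_3 = 4.5, x_4 = 1.5, y_4 = 12.5, z_4 = 11, w_4 = 4, d_4 = 2.5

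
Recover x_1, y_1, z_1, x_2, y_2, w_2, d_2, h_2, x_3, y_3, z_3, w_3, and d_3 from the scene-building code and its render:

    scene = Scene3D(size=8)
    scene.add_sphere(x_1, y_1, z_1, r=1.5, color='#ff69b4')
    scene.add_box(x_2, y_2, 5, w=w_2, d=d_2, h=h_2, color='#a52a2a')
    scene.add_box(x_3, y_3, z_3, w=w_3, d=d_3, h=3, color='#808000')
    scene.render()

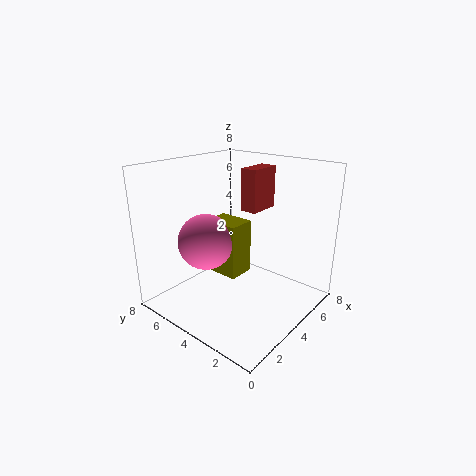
x_1 = 2.5
y_1 = 5
z_1 = 4
x_2 = 5.5
y_2 = 4
w_2 = 2
d_2 = 1
h_2 = 2.5
x_3 = 3
y_3 = 3.5
z_3 = 2
w_3 = 1.5
d_3 = 2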